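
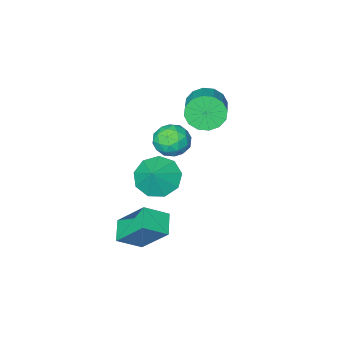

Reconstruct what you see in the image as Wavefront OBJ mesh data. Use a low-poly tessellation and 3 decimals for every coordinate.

v -2.097 -3.514 0.238
v -1.604 -3.407 -0.602
v -0.61 -1.979 0.162
v -1.103 -2.086 1.002
v -2.007 -3.103 -0.647
v -1.014 -1.675 0.117
v -2.434 -2.909 -0.455
v -1.441 -1.481 0.309
v -2.771 -2.876 -0.077
v -1.778 -1.448 0.687
v -2.927 -3.015 0.385
v -1.934 -1.587 1.15
v -2.861 -3.288 0.808
v -1.868 -1.86 1.572
v -2.59 -3.621 1.078
v -1.596 -2.193 1.842
v -2.186 -3.925 1.123
v -1.193 -2.497 1.887
v -1.759 -4.119 0.931
v -0.766 -2.691 1.695
v -1.422 -4.152 0.553
v -0.429 -2.724 1.317
v -1.266 -4.013 0.09
v -0.273 -2.585 0.855
v -1.332 -3.74 -0.332
v -0.339 -2.312 0.432
v 2.28 -0.78 -0.989
v 3.005 -0.435 -1.74
v 2.92 -0.26 -0.131
v 2.464 0.08 -1.649
v 1.837 0.193 -1.248
v 1.417 -0.149 -0.727
v 1.401 -0.787 -0.327
v 1.795 -1.421 -0.238
v 2.417 -1.756 -0.499
v 2.974 -1.633 -0.99
v 3.206 -1.112 -1.48
v 0.587 -0.738 0.811
v 1.063 -0.378 1.505
v 1.757 -1.562 0.435
v 2.233 -1.202 1.129
v 1.533 -1.766 1.299
v 0.81 -1.257 1.531
v 2.01 -0.683 0.409
v 1.287 -0.174 0.641
v 1.943 -0.344 1.256
v 1.648 -1.014 1.806
v 1.172 -0.926 0.134
v 0.877 -1.596 0.684
v 0.722 -0.485 1.191
v 2.098 -1.455 0.749
v 1.686 -1.786 0.849
v 1.966 -1.575 1.256
v 0.573 -1.002 1.206
v 0.853 -0.79 1.614
v 1.13 -1.606 1.493
v 1.967 -1.15 0.326
v 2.247 -0.938 0.734
v 0.854 -0.365 0.684
v 1.134 -0.154 1.091
v 1.69 -0.334 0.447
v 1.519 -0.254 1.452
v 2.207 -0.739 1.231
v 2.076 -0.434 0.808
v 1.651 -0.134 0.945
v 1.346 -0.648 1.775
v 2.034 -1.132 1.554
v 1.622 -1.464 1.654
v 1.197 -1.164 1.791
v 1.863 -0.628 1.629
v 0.786 -0.808 0.386
v 1.474 -1.292 0.165
v 1.623 -0.776 0.149
v 1.198 -0.476 0.286
v 0.613 -1.201 0.709
v 1.301 -1.686 0.488
v 1.169 -1.806 0.995
v 0.744 -1.506 1.132
v 0.957 -1.312 0.311
v 3.922 -1.517 -3.795
v 3.338 -0.253 -2.222
v 2.833 -1.144 -4.499
v 2.248 0.12 -2.927
v 4.532 -0.64 -4.273
v 3.947 0.624 -2.701
v 3.442 -0.267 -4.978
v 2.858 0.997 -3.405
f 2 1 5
f 2 5 3
f 3 5 6
f 3 6 4
f 5 1 7
f 5 7 6
f 6 7 8
f 6 8 4
f 7 1 9
f 7 9 8
f 8 9 10
f 8 10 4
f 9 1 11
f 9 11 10
f 10 11 12
f 10 12 4
f 11 1 13
f 11 13 12
f 12 13 14
f 12 14 4
f 13 1 15
f 13 15 14
f 14 15 16
f 14 16 4
f 15 1 17
f 15 17 16
f 16 17 18
f 16 18 4
f 17 1 19
f 17 19 18
f 18 19 20
f 18 20 4
f 19 1 21
f 19 21 20
f 20 21 22
f 20 22 4
f 21 1 23
f 21 23 22
f 22 23 24
f 22 24 4
f 23 1 25
f 23 25 24
f 24 25 26
f 24 26 4
f 25 1 2
f 25 2 26
f 26 2 3
f 26 3 4
f 28 27 30
f 28 30 29
f 30 27 31
f 30 31 29
f 31 27 32
f 31 32 29
f 32 27 33
f 32 33 29
f 33 27 34
f 33 34 29
f 34 27 35
f 34 35 29
f 35 27 36
f 35 36 29
f 36 27 37
f 36 37 29
f 37 27 28
f 37 28 29
f 38 75 54
f 75 49 78
f 54 78 43
f 75 78 54
f 38 54 50
f 54 43 55
f 50 55 39
f 54 55 50
f 38 50 59
f 50 39 60
f 59 60 45
f 50 60 59
f 38 59 71
f 59 45 74
f 71 74 48
f 59 74 71
f 38 71 75
f 71 48 79
f 75 79 49
f 71 79 75
f 39 55 66
f 55 43 69
f 66 69 47
f 55 69 66
f 43 78 56
f 78 49 77
f 56 77 42
f 78 77 56
f 49 79 76
f 79 48 72
f 76 72 40
f 79 72 76
f 48 74 73
f 74 45 61
f 73 61 44
f 74 61 73
f 45 60 65
f 60 39 62
f 65 62 46
f 60 62 65
f 41 67 53
f 67 47 68
f 53 68 42
f 67 68 53
f 41 53 51
f 53 42 52
f 51 52 40
f 53 52 51
f 41 51 58
f 51 40 57
f 58 57 44
f 51 57 58
f 41 58 63
f 58 44 64
f 63 64 46
f 58 64 63
f 41 63 67
f 63 46 70
f 67 70 47
f 63 70 67
f 42 68 56
f 68 47 69
f 56 69 43
f 68 69 56
f 40 52 76
f 52 42 77
f 76 77 49
f 52 77 76
f 44 57 73
f 57 40 72
f 73 72 48
f 57 72 73
f 46 64 65
f 64 44 61
f 65 61 45
f 64 61 65
f 47 70 66
f 70 46 62
f 66 62 39
f 70 62 66
f 81 83 80
f 84 81 80
f 80 83 82
f 82 84 80
f 81 87 83
f 85 81 84
f 85 87 81
f 83 87 82
f 86 84 82
f 82 87 86
f 86 85 84
f 87 85 86



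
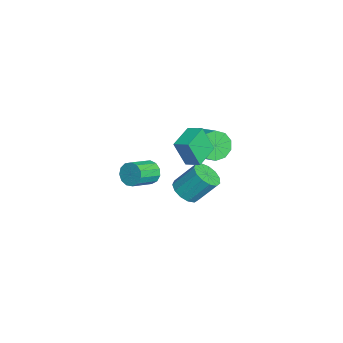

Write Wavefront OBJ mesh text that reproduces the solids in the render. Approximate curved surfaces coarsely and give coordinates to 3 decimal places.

v -3.563 1.581 0.08
v -3.06 1.561 -0.761
v -1.593 2.34 0.099
v -2.097 2.359 0.94
v -3.357 2.088 -0.732
v -1.89 2.867 0.128
v -3.732 2.422 -0.394
v -2.265 3.2 0.466
v -4.043 2.434 0.126
v -2.576 3.213 0.986
v -4.171 2.12 0.628
v -2.704 2.899 1.488
v -4.067 1.6 0.921
v -2.6 2.379 1.781
v -3.77 1.073 0.892
v -2.303 1.852 1.752
v -3.395 0.74 0.554
v -1.928 1.518 1.414
v -3.084 0.727 0.034
v -1.617 1.506 0.894
v -2.956 1.041 -0.468
v -1.489 1.82 0.392
v 0.391 1.384 2.655
v 0.339 0.775 4.187
v 0.876 2.105 2.958
v 0.824 1.495 4.49
v 1.716 0.605 2.39
v 1.664 -0.005 3.922
v 2.201 1.325 2.693
v 2.149 0.716 4.225
v -3.382 0.823 -3.776
v -2.529 0.506 -3.58
v -2.426 1.68 -2.128
v -3.278 1.997 -2.324
v -2.465 0.908 -3.91
v -2.362 2.082 -2.458
v -2.692 1.284 -4.197
v -2.589 2.457 -2.745
v -3.138 1.512 -4.351
v -3.035 2.686 -2.899
v -3.661 1.523 -4.322
v -3.558 2.696 -2.87
v -4.095 1.31 -4.119
v -3.992 2.484 -2.667
v -4.303 0.944 -3.808
v -4.2 2.118 -2.356
v -4.218 0.539 -3.487
v -4.115 1.713 -2.035
v -3.868 0.224 -3.257
v -3.765 1.398 -1.805
v -3.363 0.099 -3.192
v -3.26 1.273 -1.74
v -2.864 0.205 -3.313
v -2.761 1.378 -1.861
v -0.458 -1.196 0.144
v 0.016 -1.089 -0.44
v 0.972 -2.097 0.151
v 0.498 -2.204 0.736
v 0.129 -0.806 -0.139
v 1.085 -1.814 0.452
v 0.056 -0.646 0.251
v 1.012 -1.654 0.842
v -0.181 -0.661 0.608
v 0.775 -1.669 1.199
v -0.505 -0.846 0.818
v 0.451 -1.854 1.409
v -0.815 -1.142 0.813
v 0.141 -2.15 1.404
v -1.011 -1.455 0.597
v -0.055 -2.463 1.188
v -1.032 -1.686 0.237
v -0.076 -2.694 0.828
v -0.87 -1.761 -0.153
v 0.086 -2.769 0.438
v -0.578 -1.657 -0.448
v 0.378 -2.665 0.143
v -0.248 -1.406 -0.555
v 0.709 -2.414 0.036
f 2 1 5
f 2 5 3
f 3 5 6
f 3 6 4
f 5 1 7
f 5 7 6
f 6 7 8
f 6 8 4
f 7 1 9
f 7 9 8
f 8 9 10
f 8 10 4
f 9 1 11
f 9 11 10
f 10 11 12
f 10 12 4
f 11 1 13
f 11 13 12
f 12 13 14
f 12 14 4
f 13 1 15
f 13 15 14
f 14 15 16
f 14 16 4
f 15 1 17
f 15 17 16
f 16 17 18
f 16 18 4
f 17 1 19
f 17 19 18
f 18 19 20
f 18 20 4
f 19 1 21
f 19 21 20
f 20 21 22
f 20 22 4
f 21 1 2
f 21 2 22
f 22 2 3
f 22 3 4
f 24 26 23
f 27 24 23
f 23 26 25
f 25 27 23
f 24 30 26
f 28 24 27
f 28 30 24
f 26 30 25
f 29 27 25
f 25 30 29
f 29 28 27
f 30 28 29
f 32 31 35
f 32 35 33
f 33 35 36
f 33 36 34
f 35 31 37
f 35 37 36
f 36 37 38
f 36 38 34
f 37 31 39
f 37 39 38
f 38 39 40
f 38 40 34
f 39 31 41
f 39 41 40
f 40 41 42
f 40 42 34
f 41 31 43
f 41 43 42
f 42 43 44
f 42 44 34
f 43 31 45
f 43 45 44
f 44 45 46
f 44 46 34
f 45 31 47
f 45 47 46
f 46 47 48
f 46 48 34
f 47 31 49
f 47 49 48
f 48 49 50
f 48 50 34
f 49 31 51
f 49 51 50
f 50 51 52
f 50 52 34
f 51 31 53
f 51 53 52
f 52 53 54
f 52 54 34
f 53 31 32
f 53 32 54
f 54 32 33
f 54 33 34
f 56 55 59
f 56 59 57
f 57 59 60
f 57 60 58
f 59 55 61
f 59 61 60
f 60 61 62
f 60 62 58
f 61 55 63
f 61 63 62
f 62 63 64
f 62 64 58
f 63 55 65
f 63 65 64
f 64 65 66
f 64 66 58
f 65 55 67
f 65 67 66
f 66 67 68
f 66 68 58
f 67 55 69
f 67 69 68
f 68 69 70
f 68 70 58
f 69 55 71
f 69 71 70
f 70 71 72
f 70 72 58
f 71 55 73
f 71 73 72
f 72 73 74
f 72 74 58
f 73 55 75
f 73 75 74
f 74 75 76
f 74 76 58
f 75 55 77
f 75 77 76
f 76 77 78
f 76 78 58
f 77 55 56
f 77 56 78
f 78 56 57
f 78 57 58



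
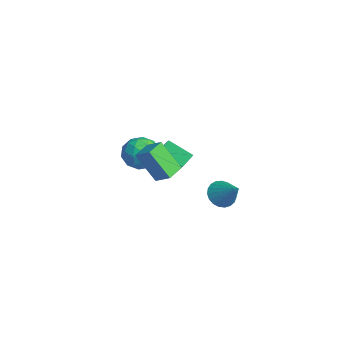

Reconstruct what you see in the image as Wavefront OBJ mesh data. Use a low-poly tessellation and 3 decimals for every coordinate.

v 1.297 -3.586 1.291
v 0.581 -4.523 3.04
v 0.516 -2.714 1.439
v -0.199 -3.651 3.188
v 2.059 -3.009 1.912
v 1.344 -3.946 3.661
v 1.279 -2.137 2.06
v 0.563 -3.074 3.809
v -3.214 -2.366 0.947
v -2.043 -2.441 1.052
v -3.317 -4.259 0.748
v -2.146 -4.334 0.853
v -2.803 -4.029 1.782
v -2.739 -2.859 1.905
v -2.621 -3.841 -0.105
v -2.557 -2.671 0.018
v -1.677 -3.352 0.402
v -1.79 -3.469 1.569
v -3.57 -3.231 0.231
v -3.683 -3.348 1.398
v -2.619 -2.238 1.017
v -2.741 -4.462 0.783
v -3.127 -4.283 1.329
v -2.439 -4.327 1.391
v -3.029 -2.484 1.518
v -2.341 -2.528 1.58
v -2.787 -3.461 2.009
v -3.019 -4.172 0.22
v -2.331 -4.216 0.282
v -2.921 -2.373 0.409
v -2.233 -2.417 0.471
v -2.573 -3.239 -0.209
v -1.716 -2.817 0.697
v -1.777 -3.93 0.58
v -2.055 -3.64 0.017
v -2.018 -2.952 0.089
v -1.782 -2.886 1.383
v -1.843 -3.998 1.266
v -2.229 -3.819 1.812
v -2.192 -3.132 1.884
v -1.567 -3.421 1.001
v -3.517 -2.702 0.534
v -3.578 -3.814 0.417
v -3.168 -3.568 -0.084
v -3.131 -2.881 -0.012
v -3.583 -2.77 1.22
v -3.644 -3.883 1.103
v -3.342 -3.748 1.711
v -3.305 -3.06 1.783
v -3.793 -3.279 0.799
v -3.268 -0.891 -1.161
v -4.154 -2.055 -0.296
v -3.591 -0.18 -0.536
v -4.477 -1.345 0.329
v -1.783 -1.195 -0.049
v -2.669 -2.36 0.816
v -2.106 -0.485 0.576
v -2.992 -1.649 1.441
v 3.378 -0.529 1.041
v 3.871 -0.201 0.376
v 4.622 -0.011 2.219
v 3.662 0.091 0.469
v 3.404 0.275 0.66
v 3.142 0.32 0.917
v 2.92 0.218 1.195
v 2.778 -0.013 1.447
v 2.739 -0.333 1.629
v 2.811 -0.687 1.709
v 2.981 -1.014 1.673
v 3.22 -1.257 1.528
v 3.486 -1.374 1.299
v 3.733 -1.345 1.025
v 3.919 -1.175 0.754
v 4.011 -0.894 0.533
v 3.994 -0.549 0.399
f 2 4 1
f 5 2 1
f 1 4 3
f 3 5 1
f 2 8 4
f 6 2 5
f 6 8 2
f 4 8 3
f 7 5 3
f 3 8 7
f 7 6 5
f 8 6 7
f 9 46 25
f 46 20 49
f 25 49 14
f 46 49 25
f 9 25 21
f 25 14 26
f 21 26 10
f 25 26 21
f 9 21 30
f 21 10 31
f 30 31 16
f 21 31 30
f 9 30 42
f 30 16 45
f 42 45 19
f 30 45 42
f 9 42 46
f 42 19 50
f 46 50 20
f 42 50 46
f 10 26 37
f 26 14 40
f 37 40 18
f 26 40 37
f 14 49 27
f 49 20 48
f 27 48 13
f 49 48 27
f 20 50 47
f 50 19 43
f 47 43 11
f 50 43 47
f 19 45 44
f 45 16 32
f 44 32 15
f 45 32 44
f 16 31 36
f 31 10 33
f 36 33 17
f 31 33 36
f 12 38 24
f 38 18 39
f 24 39 13
f 38 39 24
f 12 24 22
f 24 13 23
f 22 23 11
f 24 23 22
f 12 22 29
f 22 11 28
f 29 28 15
f 22 28 29
f 12 29 34
f 29 15 35
f 34 35 17
f 29 35 34
f 12 34 38
f 34 17 41
f 38 41 18
f 34 41 38
f 13 39 27
f 39 18 40
f 27 40 14
f 39 40 27
f 11 23 47
f 23 13 48
f 47 48 20
f 23 48 47
f 15 28 44
f 28 11 43
f 44 43 19
f 28 43 44
f 17 35 36
f 35 15 32
f 36 32 16
f 35 32 36
f 18 41 37
f 41 17 33
f 37 33 10
f 41 33 37
f 52 54 51
f 55 52 51
f 51 54 53
f 53 55 51
f 52 58 54
f 56 52 55
f 56 58 52
f 54 58 53
f 57 55 53
f 53 58 57
f 57 56 55
f 58 56 57
f 60 59 62
f 60 62 61
f 62 59 63
f 62 63 61
f 63 59 64
f 63 64 61
f 64 59 65
f 64 65 61
f 65 59 66
f 65 66 61
f 66 59 67
f 66 67 61
f 67 59 68
f 67 68 61
f 68 59 69
f 68 69 61
f 69 59 70
f 69 70 61
f 70 59 71
f 70 71 61
f 71 59 72
f 71 72 61
f 72 59 73
f 72 73 61
f 73 59 74
f 73 74 61
f 74 59 75
f 74 75 61
f 75 59 60
f 75 60 61



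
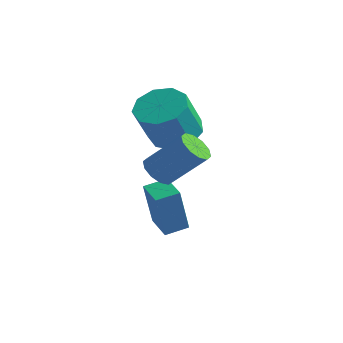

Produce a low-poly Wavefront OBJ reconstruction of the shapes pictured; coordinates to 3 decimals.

v 2.376 -2.277 1.186
v 2.835 -2.663 0.993
v 3.862 -2.05 2.201
v 3.404 -1.663 2.394
v 2.868 -2.329 0.795
v 3.895 -1.716 2.003
v 2.713 -1.975 0.747
v 3.74 -1.362 1.955
v 2.43 -1.736 0.866
v 3.457 -1.123 2.074
v 2.126 -1.704 1.108
v 3.153 -1.091 2.316
v 1.918 -1.89 1.379
v 2.945 -1.277 2.587
v 1.885 -2.224 1.577
v 2.912 -1.611 2.785
v 2.04 -2.578 1.625
v 3.067 -1.965 2.833
v 2.323 -2.817 1.506
v 3.35 -2.204 2.714
v 2.627 -2.849 1.264
v 3.654 -2.236 2.472
v 0.606 -0.619 -2.355
v 0.63 -1.081 -0.564
v 0.975 0.124 -2.169
v 0.999 -0.338 -0.378
v 1.561 -1.062 -2.482
v 1.585 -1.524 -0.691
v 1.93 -0.319 -2.296
v 1.954 -0.781 -0.505
v -0.479 1.72 0.589
v 0.452 1.484 0.394
v 0.55 0.605 1.915
v -0.381 0.84 2.111
v 0.428 2.063 0.73
v 0.526 1.184 2.251
v -0.02 2.482 1
v 0.077 1.603 2.522
v -0.683 2.544 1.078
v -0.586 1.665 2.6
v -1.25 2.22 0.928
v -1.153 1.341 2.449
v -1.456 1.662 0.618
v -1.359 0.783 2.14
v -1.205 1.131 0.296
v -1.108 0.252 1.817
v -0.614 0.875 0.11
v -0.517 -0.004 1.632
v 0.041 1.015 0.149
v 0.138 0.136 1.67
f 2 1 5
f 2 5 3
f 3 5 6
f 3 6 4
f 5 1 7
f 5 7 6
f 6 7 8
f 6 8 4
f 7 1 9
f 7 9 8
f 8 9 10
f 8 10 4
f 9 1 11
f 9 11 10
f 10 11 12
f 10 12 4
f 11 1 13
f 11 13 12
f 12 13 14
f 12 14 4
f 13 1 15
f 13 15 14
f 14 15 16
f 14 16 4
f 15 1 17
f 15 17 16
f 16 17 18
f 16 18 4
f 17 1 19
f 17 19 18
f 18 19 20
f 18 20 4
f 19 1 21
f 19 21 20
f 20 21 22
f 20 22 4
f 21 1 2
f 21 2 22
f 22 2 3
f 22 3 4
f 24 26 23
f 27 24 23
f 23 26 25
f 25 27 23
f 24 30 26
f 28 24 27
f 28 30 24
f 26 30 25
f 29 27 25
f 25 30 29
f 29 28 27
f 30 28 29
f 32 31 35
f 32 35 33
f 33 35 36
f 33 36 34
f 35 31 37
f 35 37 36
f 36 37 38
f 36 38 34
f 37 31 39
f 37 39 38
f 38 39 40
f 38 40 34
f 39 31 41
f 39 41 40
f 40 41 42
f 40 42 34
f 41 31 43
f 41 43 42
f 42 43 44
f 42 44 34
f 43 31 45
f 43 45 44
f 44 45 46
f 44 46 34
f 45 31 47
f 45 47 46
f 46 47 48
f 46 48 34
f 47 31 49
f 47 49 48
f 48 49 50
f 48 50 34
f 49 31 32
f 49 32 50
f 50 32 33
f 50 33 34



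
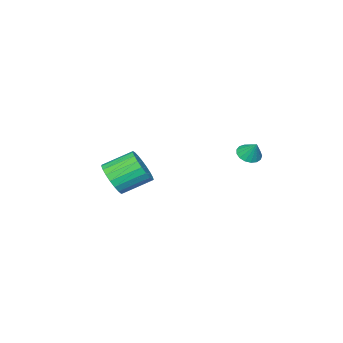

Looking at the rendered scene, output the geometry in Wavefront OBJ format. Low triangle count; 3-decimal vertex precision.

v -1.436 2.359 2.554
v -0.773 2.299 2.478
v -1.284 2.941 3.426
v -0.846 2.564 2.313
v -1.054 2.783 2.204
v -1.349 2.904 2.174
v -1.665 2.9 2.232
v -1.928 2.772 2.364
v -2.078 2.55 2.539
v -2.082 2.284 2.717
v -1.938 2.034 2.858
v -1.678 1.86 2.93
v -1.364 1.799 2.915
v -1.066 1.867 2.818
v -0.853 2.047 2.66
v 1.016 -4.52 -0.546
v 1.611 -4.572 0.342
v 0.399 -3.532 1.214
v -0.196 -3.48 0.326
v 1.776 -4.211 0.141
v 0.564 -3.171 1.013
v 1.81 -3.904 -0.179
v 0.598 -2.863 0.693
v 1.706 -3.703 -0.562
v 0.494 -2.662 0.31
v 1.483 -3.643 -0.943
v 0.271 -2.603 -0.07
v 1.18 -3.735 -1.255
v -0.032 -2.695 -0.382
v 0.848 -3.963 -1.444
v -0.364 -2.923 -0.572
v 0.545 -4.287 -1.478
v -0.667 -3.247 -0.606
v 0.324 -4.652 -1.351
v -0.888 -3.611 -0.479
v 0.222 -4.993 -1.085
v -0.99 -3.953 -0.213
v 0.258 -5.253 -0.726
v -0.954 -4.213 0.147
v 0.424 -5.386 -0.335
v -0.788 -4.346 0.537
v 0.693 -5.37 0.019
v -0.519 -4.329 0.891
v 1.018 -5.206 0.275
v -0.194 -4.166 1.147
v 1.343 -4.924 0.389
v 0.131 -3.884 1.262
f 2 1 4
f 2 4 3
f 4 1 5
f 4 5 3
f 5 1 6
f 5 6 3
f 6 1 7
f 6 7 3
f 7 1 8
f 7 8 3
f 8 1 9
f 8 9 3
f 9 1 10
f 9 10 3
f 10 1 11
f 10 11 3
f 11 1 12
f 11 12 3
f 12 1 13
f 12 13 3
f 13 1 14
f 13 14 3
f 14 1 15
f 14 15 3
f 15 1 2
f 15 2 3
f 17 16 20
f 17 20 18
f 18 20 21
f 18 21 19
f 20 16 22
f 20 22 21
f 21 22 23
f 21 23 19
f 22 16 24
f 22 24 23
f 23 24 25
f 23 25 19
f 24 16 26
f 24 26 25
f 25 26 27
f 25 27 19
f 26 16 28
f 26 28 27
f 27 28 29
f 27 29 19
f 28 16 30
f 28 30 29
f 29 30 31
f 29 31 19
f 30 16 32
f 30 32 31
f 31 32 33
f 31 33 19
f 32 16 34
f 32 34 33
f 33 34 35
f 33 35 19
f 34 16 36
f 34 36 35
f 35 36 37
f 35 37 19
f 36 16 38
f 36 38 37
f 37 38 39
f 37 39 19
f 38 16 40
f 38 40 39
f 39 40 41
f 39 41 19
f 40 16 42
f 40 42 41
f 41 42 43
f 41 43 19
f 42 16 44
f 42 44 43
f 43 44 45
f 43 45 19
f 44 16 46
f 44 46 45
f 45 46 47
f 45 47 19
f 46 16 17
f 46 17 47
f 47 17 18
f 47 18 19



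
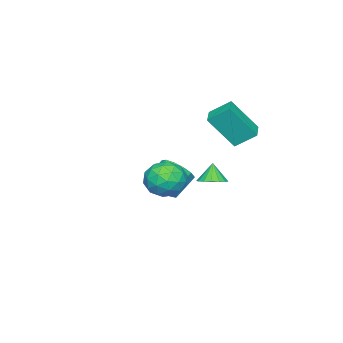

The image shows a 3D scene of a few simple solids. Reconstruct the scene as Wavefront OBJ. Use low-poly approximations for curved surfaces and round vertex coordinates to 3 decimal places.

v 3.077 2.625 -0.179
v 4.114 2.796 -0.147
v 3.186 1.704 1.247
v 4.223 1.875 1.279
v 3.554 2.667 1.454
v 3.487 3.236 0.572
v 3.813 1.264 0.528
v 3.746 1.833 -0.354
v 4.569 1.954 0.289
v 4.409 2.822 0.862
v 2.891 1.678 0.238
v 2.731 2.546 0.811
v 3.586 2.791 -0.288
v 3.714 1.709 1.388
v 3.321 2.174 1.491
v 3.93 2.275 1.51
v 3.218 3.05 0.135
v 3.827 3.151 0.153
v 3.498 3.075 1.094
v 3.473 1.349 0.947
v 4.082 1.45 0.965
v 3.37 2.225 -0.41
v 3.979 2.326 -0.391
v 3.802 1.425 0.006
v 4.463 2.397 -0.013
v 4.527 1.856 0.825
v 4.286 1.496 0.384
v 4.247 1.831 -0.134
v 4.369 2.907 0.323
v 4.433 2.365 1.162
v 4.04 2.831 1.264
v 4 3.166 0.746
v 4.636 2.412 0.58
v 2.867 2.135 -0.062
v 2.931 1.593 0.777
v 3.3 1.334 0.354
v 3.26 1.669 -0.164
v 2.773 2.644 0.275
v 2.837 2.103 1.113
v 3.053 2.669 1.234
v 3.014 3.004 0.716
v 2.664 2.088 0.52
v 1.595 3.432 -0.089
v 1.995 2.834 -0.067
v 1.265 3.248 0.869
v 2.206 3.079 0.053
v 2.277 3.404 0.141
v 2.192 3.736 0.175
v 1.97 3.999 0.15
v 1.662 4.132 0.069
v 1.339 4.104 -0.048
v 1.075 3.923 -0.174
v 0.93 3.629 -0.28
v 0.937 3.29 -0.343
v 1.095 2.984 -0.348
v 1.367 2.781 -0.293
v 1.692 2.726 -0.192
v -1.505 1.376 2.666
v -1.91 2.328 3.437
v -2.194 2.439 0.991
v -2.599 3.39 1.762
v -0.561 1.85 2.578
v -0.966 2.801 3.349
v -1.25 2.912 0.903
v -1.655 3.864 1.674
v -1.319 -1.142 -2.859
v -0.834 -1.525 -2.124
v -1.956 -1.26 -1.246
v -2.441 -0.878 -1.981
v -0.713 -0.997 -2.129
v -1.835 -0.732 -1.25
v -0.784 -0.516 -2.366
v -1.907 -0.251 -1.487
v -1.026 -0.234 -2.759
v -2.148 0.031 -1.88
v -1.36 -0.24 -3.184
v -2.483 0.025 -2.305
v -1.681 -0.533 -3.506
v -2.804 -0.268 -2.627
v -1.887 -1.019 -3.623
v -3.01 -0.754 -2.744
v -1.913 -1.545 -3.497
v -3.035 -1.28 -2.618
v -1.75 -1.942 -3.169
v -2.872 -1.677 -2.29
v -1.45 -2.086 -2.742
v -2.572 -1.821 -1.864
v -1.108 -1.93 -2.353
v -2.231 -1.666 -1.474
f 1 38 17
f 38 12 41
f 17 41 6
f 38 41 17
f 1 17 13
f 17 6 18
f 13 18 2
f 17 18 13
f 1 13 22
f 13 2 23
f 22 23 8
f 13 23 22
f 1 22 34
f 22 8 37
f 34 37 11
f 22 37 34
f 1 34 38
f 34 11 42
f 38 42 12
f 34 42 38
f 2 18 29
f 18 6 32
f 29 32 10
f 18 32 29
f 6 41 19
f 41 12 40
f 19 40 5
f 41 40 19
f 12 42 39
f 42 11 35
f 39 35 3
f 42 35 39
f 11 37 36
f 37 8 24
f 36 24 7
f 37 24 36
f 8 23 28
f 23 2 25
f 28 25 9
f 23 25 28
f 4 30 16
f 30 10 31
f 16 31 5
f 30 31 16
f 4 16 14
f 16 5 15
f 14 15 3
f 16 15 14
f 4 14 21
f 14 3 20
f 21 20 7
f 14 20 21
f 4 21 26
f 21 7 27
f 26 27 9
f 21 27 26
f 4 26 30
f 26 9 33
f 30 33 10
f 26 33 30
f 5 31 19
f 31 10 32
f 19 32 6
f 31 32 19
f 3 15 39
f 15 5 40
f 39 40 12
f 15 40 39
f 7 20 36
f 20 3 35
f 36 35 11
f 20 35 36
f 9 27 28
f 27 7 24
f 28 24 8
f 27 24 28
f 10 33 29
f 33 9 25
f 29 25 2
f 33 25 29
f 44 43 46
f 44 46 45
f 46 43 47
f 46 47 45
f 47 43 48
f 47 48 45
f 48 43 49
f 48 49 45
f 49 43 50
f 49 50 45
f 50 43 51
f 50 51 45
f 51 43 52
f 51 52 45
f 52 43 53
f 52 53 45
f 53 43 54
f 53 54 45
f 54 43 55
f 54 55 45
f 55 43 56
f 55 56 45
f 56 43 57
f 56 57 45
f 57 43 44
f 57 44 45
f 59 61 58
f 62 59 58
f 58 61 60
f 60 62 58
f 59 65 61
f 63 59 62
f 63 65 59
f 61 65 60
f 64 62 60
f 60 65 64
f 64 63 62
f 65 63 64
f 67 66 70
f 67 70 68
f 68 70 71
f 68 71 69
f 70 66 72
f 70 72 71
f 71 72 73
f 71 73 69
f 72 66 74
f 72 74 73
f 73 74 75
f 73 75 69
f 74 66 76
f 74 76 75
f 75 76 77
f 75 77 69
f 76 66 78
f 76 78 77
f 77 78 79
f 77 79 69
f 78 66 80
f 78 80 79
f 79 80 81
f 79 81 69
f 80 66 82
f 80 82 81
f 81 82 83
f 81 83 69
f 82 66 84
f 82 84 83
f 83 84 85
f 83 85 69
f 84 66 86
f 84 86 85
f 85 86 87
f 85 87 69
f 86 66 88
f 86 88 87
f 87 88 89
f 87 89 69
f 88 66 67
f 88 67 89
f 89 67 68
f 89 68 69



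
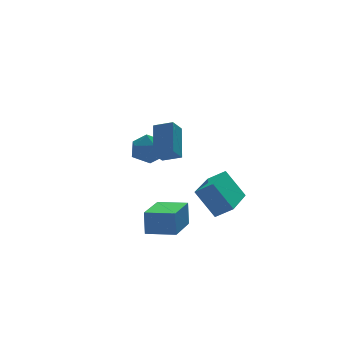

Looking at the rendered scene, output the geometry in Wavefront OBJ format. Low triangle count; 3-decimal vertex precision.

v 1.376 3.08 1.287
v 2.058 3.608 1.264
v 2.062 2.232 2.156
v 2.744 2.76 2.133
v 2.017 3.01 2.524
v 1.593 3.535 1.987
v 2.527 2.305 1.433
v 2.103 2.83 0.896
v 2.769 3.129 1.355
v 2.454 3.565 2.029
v 1.666 2.275 1.391
v 1.351 2.711 2.065
v 0.962 -0.476 2.807
v 1.407 0.656 3.951
v 1.487 -0.125 2.254
v 1.933 1.008 3.397
v 1.607 -1.008 3.083
v 2.053 0.125 4.226
v 2.133 -0.656 2.529
v 2.578 0.476 3.673
v 0.843 -3.235 -0.524
v 0.873 -3.066 0.562
v -0.188 -2.497 -0.61
v -0.157 -2.328 0.477
v 2.057 -1.572 -0.817
v 2.088 -1.403 0.27
v 1.027 -0.834 -0.902
v 1.057 -0.665 0.184
v 2.702 -2.718 -0.078
v 2.065 -2.136 1.174
v 4.001 -0.985 -0.221
v 3.363 -0.404 1.03
v 3.317 -3.136 0.43
v 2.679 -2.555 1.681
v 4.615 -1.404 0.286
v 3.978 -0.822 1.538
f 1 12 6
f 1 6 2
f 1 2 8
f 1 8 11
f 1 11 12
f 2 6 10
f 6 12 5
f 12 11 3
f 11 8 7
f 8 2 9
f 4 10 5
f 4 5 3
f 4 3 7
f 4 7 9
f 4 9 10
f 5 10 6
f 3 5 12
f 7 3 11
f 9 7 8
f 10 9 2
f 14 16 13
f 17 14 13
f 13 16 15
f 15 17 13
f 14 20 16
f 18 14 17
f 18 20 14
f 16 20 15
f 19 17 15
f 15 20 19
f 19 18 17
f 20 18 19
f 22 24 21
f 25 22 21
f 21 24 23
f 23 25 21
f 22 28 24
f 26 22 25
f 26 28 22
f 24 28 23
f 27 25 23
f 23 28 27
f 27 26 25
f 28 26 27
f 30 32 29
f 33 30 29
f 29 32 31
f 31 33 29
f 30 36 32
f 34 30 33
f 34 36 30
f 32 36 31
f 35 33 31
f 31 36 35
f 35 34 33
f 36 34 35



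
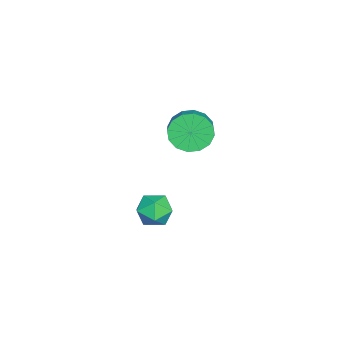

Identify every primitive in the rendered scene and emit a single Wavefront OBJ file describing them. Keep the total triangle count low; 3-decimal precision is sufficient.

v -0.482 -2.53 -3.613
v -0.097 -1.891 -2.887
v 1.057 -2.709 -4.273
v 1.442 -2.07 -3.547
v 1.096 -3.014 -3.278
v 0.144 -2.903 -2.87
v 0.816 -1.697 -4.29
v -0.136 -1.586 -3.882
v 0.705 -1.376 -3.306
v 0.879 -2.19 -2.68
v 0.081 -2.41 -4.48
v 0.255 -3.224 -3.854
v -0.683 -0.789 1.698
v -0.147 -1.364 0.929
v 1.219 -1.085 1.672
v 0.683 -0.511 2.442
v -0.152 -0.828 0.736
v 1.215 -0.549 1.479
v -0.299 -0.282 0.801
v 1.067 -0.003 1.545
v -0.549 0.128 1.107
v 0.817 0.407 1.85
v -0.835 0.293 1.571
v 0.531 0.572 2.314
v -1.08 0.167 2.069
v 0.286 0.446 2.812
v -1.219 -0.215 2.468
v 0.147 0.064 3.211
v -1.215 -0.751 2.661
v 0.152 -0.472 3.404
v -1.067 -1.297 2.595
v 0.299 -1.018 3.339
v -0.817 -1.707 2.29
v 0.549 -1.428 3.033
v -0.531 -1.872 1.826
v 0.835 -1.593 2.569
v -0.286 -1.746 1.328
v 1.08 -1.467 2.071
f 1 12 6
f 1 6 2
f 1 2 8
f 1 8 11
f 1 11 12
f 2 6 10
f 6 12 5
f 12 11 3
f 11 8 7
f 8 2 9
f 4 10 5
f 4 5 3
f 4 3 7
f 4 7 9
f 4 9 10
f 5 10 6
f 3 5 12
f 7 3 11
f 9 7 8
f 10 9 2
f 14 13 17
f 14 17 15
f 15 17 18
f 15 18 16
f 17 13 19
f 17 19 18
f 18 19 20
f 18 20 16
f 19 13 21
f 19 21 20
f 20 21 22
f 20 22 16
f 21 13 23
f 21 23 22
f 22 23 24
f 22 24 16
f 23 13 25
f 23 25 24
f 24 25 26
f 24 26 16
f 25 13 27
f 25 27 26
f 26 27 28
f 26 28 16
f 27 13 29
f 27 29 28
f 28 29 30
f 28 30 16
f 29 13 31
f 29 31 30
f 30 31 32
f 30 32 16
f 31 13 33
f 31 33 32
f 32 33 34
f 32 34 16
f 33 13 35
f 33 35 34
f 34 35 36
f 34 36 16
f 35 13 37
f 35 37 36
f 36 37 38
f 36 38 16
f 37 13 14
f 37 14 38
f 38 14 15
f 38 15 16



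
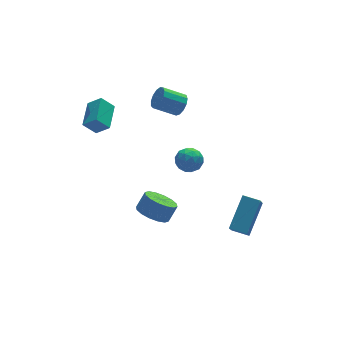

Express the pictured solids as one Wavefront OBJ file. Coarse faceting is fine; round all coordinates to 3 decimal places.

v 2.518 3.003 -1.818
v 2.935 3.496 -2.306
v 3.025 1.964 -2.434
v 3.442 2.457 -2.922
v 3.638 2.403 -2.139
v 3.325 3.045 -1.758
v 2.635 2.415 -2.982
v 2.322 3.057 -2.601
v 3.007 3.132 -3.026
v 3.627 3.125 -2.505
v 2.333 2.335 -2.235
v 2.953 2.328 -1.714
v 2.682 3.341 -2.008
v 3.278 2.119 -2.732
v 3.393 2.088 -2.272
v 3.638 2.377 -2.559
v 2.911 3.076 -1.686
v 3.156 3.366 -1.973
v 3.569 2.723 -1.874
v 2.804 2.094 -2.767
v 3.049 2.384 -3.054
v 2.322 3.083 -2.181
v 2.567 3.372 -2.468
v 2.391 2.737 -2.866
v 2.97 3.417 -2.718
v 3.267 2.806 -3.08
v 2.794 2.781 -3.115
v 2.609 3.159 -2.891
v 3.334 3.413 -2.412
v 3.632 2.802 -2.774
v 3.747 2.77 -2.313
v 3.563 3.148 -2.089
v 3.376 3.199 -2.835
v 2.328 2.658 -1.966
v 2.626 2.047 -2.328
v 2.397 2.312 -2.651
v 2.213 2.69 -2.427
v 2.693 2.654 -1.66
v 2.99 2.043 -2.022
v 3.351 2.301 -1.849
v 3.166 2.679 -1.625
v 2.584 2.261 -1.905
v 2.153 2.037 3.214
v 2.544 2.195 3.734
v 1.459 2.602 4.426
v 1.067 2.443 3.906
v 2.523 2.505 3.519
v 1.437 2.911 4.211
v 2.384 2.666 3.207
v 1.298 3.072 3.899
v 2.172 2.627 2.897
v 1.086 3.033 3.589
v 1.953 2.401 2.688
v 0.868 2.807 3.38
v 1.798 2.059 2.646
v 0.713 2.466 3.338
v 1.756 1.71 2.784
v 0.671 2.117 3.476
v 1.839 1.465 3.059
v 0.754 1.872 3.751
v 2.022 1.402 3.383
v 0.937 1.808 4.075
v 2.247 1.54 3.653
v 1.161 1.946 4.345
v 2.441 1.836 3.784
v 1.356 2.242 4.476
v -0.541 -0.377 -2.617
v 0.057 -1.02 -2.892
v 0.639 -0.827 -2.077
v 0.041 -0.183 -1.803
v 0.207 -0.617 -3.095
v 0.79 -0.423 -2.281
v 0.158 -0.149 -3.171
v 0.74 0.044 -2.356
v -0.079 0.258 -3.098
v 0.503 0.451 -2.283
v -0.44 0.494 -2.896
v 0.142 0.688 -2.081
v -0.828 0.497 -2.62
v -0.246 0.691 -1.805
v -1.139 0.267 -2.343
v -0.557 0.46 -1.528
v -1.29 -0.137 -2.139
v -0.707 0.057 -1.325
v -1.24 -0.604 -2.064
v -0.658 -0.411 -1.249
v -1.003 -1.011 -2.137
v -0.421 -0.818 -1.322
v -0.642 -1.248 -2.339
v -0.06 -1.054 -1.524
v -0.254 -1.251 -2.615
v 0.328 -1.057 -1.8
v 2.77 -2.689 -3.253
v 2.107 -3.69 -1.807
v 4.004 -1.685 -1.993
v 3.341 -2.686 -0.546
v 3.439 -3.334 -3.394
v 2.776 -4.335 -1.947
v 4.673 -2.33 -2.133
v 4.01 -3.331 -0.687
v -2.911 2.709 3.033
v -2.366 2.225 3.657
v -2.073 4.029 3.326
v -1.528 3.544 3.95
v -2.292 2.476 2.31
v -1.747 1.991 2.934
v -1.454 3.795 2.603
v -0.909 3.311 3.227
f 1 38 17
f 38 12 41
f 17 41 6
f 38 41 17
f 1 17 13
f 17 6 18
f 13 18 2
f 17 18 13
f 1 13 22
f 13 2 23
f 22 23 8
f 13 23 22
f 1 22 34
f 22 8 37
f 34 37 11
f 22 37 34
f 1 34 38
f 34 11 42
f 38 42 12
f 34 42 38
f 2 18 29
f 18 6 32
f 29 32 10
f 18 32 29
f 6 41 19
f 41 12 40
f 19 40 5
f 41 40 19
f 12 42 39
f 42 11 35
f 39 35 3
f 42 35 39
f 11 37 36
f 37 8 24
f 36 24 7
f 37 24 36
f 8 23 28
f 23 2 25
f 28 25 9
f 23 25 28
f 4 30 16
f 30 10 31
f 16 31 5
f 30 31 16
f 4 16 14
f 16 5 15
f 14 15 3
f 16 15 14
f 4 14 21
f 14 3 20
f 21 20 7
f 14 20 21
f 4 21 26
f 21 7 27
f 26 27 9
f 21 27 26
f 4 26 30
f 26 9 33
f 30 33 10
f 26 33 30
f 5 31 19
f 31 10 32
f 19 32 6
f 31 32 19
f 3 15 39
f 15 5 40
f 39 40 12
f 15 40 39
f 7 20 36
f 20 3 35
f 36 35 11
f 20 35 36
f 9 27 28
f 27 7 24
f 28 24 8
f 27 24 28
f 10 33 29
f 33 9 25
f 29 25 2
f 33 25 29
f 44 43 47
f 44 47 45
f 45 47 48
f 45 48 46
f 47 43 49
f 47 49 48
f 48 49 50
f 48 50 46
f 49 43 51
f 49 51 50
f 50 51 52
f 50 52 46
f 51 43 53
f 51 53 52
f 52 53 54
f 52 54 46
f 53 43 55
f 53 55 54
f 54 55 56
f 54 56 46
f 55 43 57
f 55 57 56
f 56 57 58
f 56 58 46
f 57 43 59
f 57 59 58
f 58 59 60
f 58 60 46
f 59 43 61
f 59 61 60
f 60 61 62
f 60 62 46
f 61 43 63
f 61 63 62
f 62 63 64
f 62 64 46
f 63 43 65
f 63 65 64
f 64 65 66
f 64 66 46
f 65 43 44
f 65 44 66
f 66 44 45
f 66 45 46
f 68 67 71
f 68 71 69
f 69 71 72
f 69 72 70
f 71 67 73
f 71 73 72
f 72 73 74
f 72 74 70
f 73 67 75
f 73 75 74
f 74 75 76
f 74 76 70
f 75 67 77
f 75 77 76
f 76 77 78
f 76 78 70
f 77 67 79
f 77 79 78
f 78 79 80
f 78 80 70
f 79 67 81
f 79 81 80
f 80 81 82
f 80 82 70
f 81 67 83
f 81 83 82
f 82 83 84
f 82 84 70
f 83 67 85
f 83 85 84
f 84 85 86
f 84 86 70
f 85 67 87
f 85 87 86
f 86 87 88
f 86 88 70
f 87 67 89
f 87 89 88
f 88 89 90
f 88 90 70
f 89 67 91
f 89 91 90
f 90 91 92
f 90 92 70
f 91 67 68
f 91 68 92
f 92 68 69
f 92 69 70
f 94 96 93
f 97 94 93
f 93 96 95
f 95 97 93
f 94 100 96
f 98 94 97
f 98 100 94
f 96 100 95
f 99 97 95
f 95 100 99
f 99 98 97
f 100 98 99
f 102 104 101
f 105 102 101
f 101 104 103
f 103 105 101
f 102 108 104
f 106 102 105
f 106 108 102
f 104 108 103
f 107 105 103
f 103 108 107
f 107 106 105
f 108 106 107



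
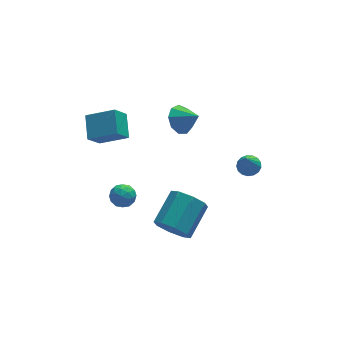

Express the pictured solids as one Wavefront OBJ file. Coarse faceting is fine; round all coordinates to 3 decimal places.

v 0.216 1.081 3.27
v 0.962 1.427 2.904
v 0.944 0.359 4.07
v 0.782 1.773 3.38
v 0.337 1.795 3.805
v -0.165 1.483 3.98
v -0.488 0.983 3.822
v -0.481 0.529 3.406
v -0.149 0.333 2.927
v 0.355 0.488 2.608
v 0.794 0.919 2.599
v -1.408 -2.489 -2.193
v -0.82 -2.474 -3.075
v 0.535 -1.196 -2.15
v -0.052 -1.211 -1.267
v -1.38 -1.887 -3.065
v -0.025 -0.609 -2.139
v -1.957 -1.653 -2.544
v -0.601 -0.375 -1.618
v -2.211 -1.908 -1.817
v -0.856 -0.631 -0.892
v -1.995 -2.504 -1.31
v -0.64 -1.226 -0.385
v -1.435 -3.091 -1.321
v -0.08 -1.813 -0.395
v -0.859 -3.325 -1.842
v 0.497 -2.047 -0.916
v -0.604 -3.069 -2.568
v 0.751 -1.792 -1.643
v -4.826 0.772 3.555
v -3.458 0.096 4.282
v -4.563 2.036 4.236
v -3.195 1.361 4.962
v -4.105 1.159 2.558
v -2.737 0.484 3.284
v -3.842 2.424 3.238
v -2.474 1.748 3.965
v -3.195 1.488 -1.878
v -2.5 1.396 -2.164
v -3.54 0.424 -2.376
v -2.845 0.332 -2.662
v -2.956 0.287 -1.915
v -2.742 0.945 -1.607
v -3.298 0.875 -2.933
v -3.084 1.533 -2.625
v -2.564 1.018 -2.816
v -2.352 0.654 -2.187
v -3.688 1.166 -2.353
v -3.476 0.802 -1.724
v -2.817 1.536 -1.977
v -3.223 0.284 -2.563
v -3.288 0.258 -2.123
v -2.88 0.204 -2.292
v -2.959 1.27 -1.65
v -2.551 1.216 -1.818
v -2.819 0.564 -1.671
v -3.489 0.604 -2.722
v -3.081 0.55 -2.89
v -3.16 1.616 -2.248
v -2.752 1.562 -2.417
v -3.221 1.256 -2.869
v -2.446 1.259 -2.529
v -2.649 0.634 -2.822
v -2.915 0.953 -2.981
v -2.79 1.339 -2.8
v -2.322 1.046 -2.159
v -2.525 0.42 -2.452
v -2.59 0.394 -2.012
v -2.464 0.78 -1.831
v -2.359 0.823 -2.542
v -3.515 1.4 -2.088
v -3.718 0.774 -2.381
v -3.576 1.04 -2.709
v -3.45 1.426 -2.528
v -3.391 1.186 -1.718
v -3.594 0.561 -2.011
v -3.25 0.481 -1.74
v -3.125 0.867 -1.559
v -3.681 0.997 -1.998
v 3.131 -1.276 0.673
v 3.758 -1.356 0.824
v 2.729 -1.844 2.047
v 3.694 -1.068 0.924
v 3.5 -0.828 0.966
v 3.222 -0.691 0.941
v 2.923 -0.688 0.855
v 2.672 -0.819 0.727
v 2.526 -1.056 0.587
v 2.518 -1.342 0.466
v 2.651 -1.614 0.393
v 2.894 -1.808 0.384
v 3.191 -1.88 0.441
v 3.475 -1.814 0.551
v 3.679 -1.625 0.689
f 2 1 4
f 2 4 3
f 4 1 5
f 4 5 3
f 5 1 6
f 5 6 3
f 6 1 7
f 6 7 3
f 7 1 8
f 7 8 3
f 8 1 9
f 8 9 3
f 9 1 10
f 9 10 3
f 10 1 11
f 10 11 3
f 11 1 2
f 11 2 3
f 13 12 16
f 13 16 14
f 14 16 17
f 14 17 15
f 16 12 18
f 16 18 17
f 17 18 19
f 17 19 15
f 18 12 20
f 18 20 19
f 19 20 21
f 19 21 15
f 20 12 22
f 20 22 21
f 21 22 23
f 21 23 15
f 22 12 24
f 22 24 23
f 23 24 25
f 23 25 15
f 24 12 26
f 24 26 25
f 25 26 27
f 25 27 15
f 26 12 28
f 26 28 27
f 27 28 29
f 27 29 15
f 28 12 13
f 28 13 29
f 29 13 14
f 29 14 15
f 31 33 30
f 34 31 30
f 30 33 32
f 32 34 30
f 31 37 33
f 35 31 34
f 35 37 31
f 33 37 32
f 36 34 32
f 32 37 36
f 36 35 34
f 37 35 36
f 38 75 54
f 75 49 78
f 54 78 43
f 75 78 54
f 38 54 50
f 54 43 55
f 50 55 39
f 54 55 50
f 38 50 59
f 50 39 60
f 59 60 45
f 50 60 59
f 38 59 71
f 59 45 74
f 71 74 48
f 59 74 71
f 38 71 75
f 71 48 79
f 75 79 49
f 71 79 75
f 39 55 66
f 55 43 69
f 66 69 47
f 55 69 66
f 43 78 56
f 78 49 77
f 56 77 42
f 78 77 56
f 49 79 76
f 79 48 72
f 76 72 40
f 79 72 76
f 48 74 73
f 74 45 61
f 73 61 44
f 74 61 73
f 45 60 65
f 60 39 62
f 65 62 46
f 60 62 65
f 41 67 53
f 67 47 68
f 53 68 42
f 67 68 53
f 41 53 51
f 53 42 52
f 51 52 40
f 53 52 51
f 41 51 58
f 51 40 57
f 58 57 44
f 51 57 58
f 41 58 63
f 58 44 64
f 63 64 46
f 58 64 63
f 41 63 67
f 63 46 70
f 67 70 47
f 63 70 67
f 42 68 56
f 68 47 69
f 56 69 43
f 68 69 56
f 40 52 76
f 52 42 77
f 76 77 49
f 52 77 76
f 44 57 73
f 57 40 72
f 73 72 48
f 57 72 73
f 46 64 65
f 64 44 61
f 65 61 45
f 64 61 65
f 47 70 66
f 70 46 62
f 66 62 39
f 70 62 66
f 81 80 83
f 81 83 82
f 83 80 84
f 83 84 82
f 84 80 85
f 84 85 82
f 85 80 86
f 85 86 82
f 86 80 87
f 86 87 82
f 87 80 88
f 87 88 82
f 88 80 89
f 88 89 82
f 89 80 90
f 89 90 82
f 90 80 91
f 90 91 82
f 91 80 92
f 91 92 82
f 92 80 93
f 92 93 82
f 93 80 94
f 93 94 82
f 94 80 81
f 94 81 82



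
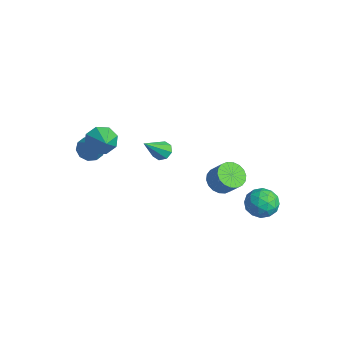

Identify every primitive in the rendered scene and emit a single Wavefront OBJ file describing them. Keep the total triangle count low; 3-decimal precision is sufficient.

v 4.18 3.799 -1.437
v 4.499 3.43 -0.614
v 2.741 3.83 -0.866
v 3.06 3.461 -0.043
v 3.298 4.353 -0.291
v 4.188 4.335 -0.644
v 3.052 2.925 -0.836
v 3.942 2.907 -1.189
v 3.802 2.89 -0.242
v 3.954 3.773 0.094
v 3.286 3.487 -1.574
v 3.438 4.37 -1.238
v 4.466 3.612 -1.075
v 2.774 3.648 -0.405
v 2.914 4.173 -0.55
v 3.102 3.956 -0.067
v 4.283 4.144 -1.093
v 4.47 3.927 -0.609
v 3.765 4.469 -0.42
v 2.77 3.333 -0.871
v 2.957 3.116 -0.387
v 4.138 3.304 -1.413
v 4.326 3.087 -0.93
v 3.475 2.791 -1.06
v 4.243 3.078 -0.373
v 3.397 3.095 -0.038
v 3.393 2.781 -0.504
v 3.916 2.77 -0.711
v 4.333 3.596 -0.175
v 3.487 3.614 0.16
v 3.627 4.139 0.014
v 4.15 4.128 -0.193
v 3.923 3.279 0.043
v 3.753 3.646 -1.64
v 2.907 3.664 -1.305
v 3.09 3.132 -1.287
v 3.613 3.121 -1.494
v 3.843 4.165 -1.442
v 2.997 4.182 -1.107
v 3.324 4.49 -0.769
v 3.847 4.479 -0.976
v 3.317 3.981 -1.523
v -3.433 -2.703 0.637
v -2.875 -2.608 0.101
v -2.007 -2.697 2.123
v -3.022 -2.171 0.24
v -3.327 -1.938 0.532
v -3.672 -1.996 0.863
v -3.926 -2.325 1.108
v -3.992 -2.798 1.173
v -3.844 -3.235 1.033
v -3.539 -3.469 0.742
v -3.194 -3.41 0.41
v -2.94 -3.082 0.165
v 3.201 1.472 1.53
v 3.549 2.055 1.087
v 4.266 2.311 1.988
v 3.919 1.728 2.43
v 3.279 2.229 1.252
v 3.997 2.485 2.153
v 2.995 2.253 1.472
v 3.713 2.509 2.373
v 2.751 2.123 1.703
v 3.469 2.379 2.604
v 2.596 1.863 1.9
v 3.314 2.119 2.801
v 2.562 1.527 2.024
v 3.279 1.783 2.925
v 2.653 1.179 2.049
v 3.371 1.435 2.95
v 2.854 0.889 1.972
v 3.571 1.145 2.873
v 3.123 0.715 1.807
v 3.841 0.971 2.708
v 3.407 0.691 1.587
v 4.125 0.947 2.488
v 3.651 0.821 1.356
v 4.369 1.077 2.257
v 3.806 1.081 1.159
v 4.524 1.337 2.06
v 3.841 1.417 1.035
v 4.558 1.673 1.936
v 3.749 1.765 1.01
v 4.467 2.021 1.911
v -1.889 -2.74 2.44
v -1.43 -2.676 1.68
v -0.591 -3.02 3.2
v -1.488 -2.078 2
v -1.781 -1.867 2.578
v -2.137 -2.168 3.075
v -2.348 -2.803 3.2
v -2.29 -3.402 2.879
v -1.996 -3.612 2.301
v -1.64 -3.312 1.805
v -0.266 -0.09 1.86
v 0.226 0.231 1.982
v 0.206 -1.33 3.22
v -0.137 0.365 2.23
v -0.575 0.232 2.261
v -0.832 -0.089 2.057
v -0.758 -0.411 1.738
v -0.395 -0.544 1.49
v 0.044 -0.412 1.459
v 0.301 -0.09 1.663
f 1 38 17
f 38 12 41
f 17 41 6
f 38 41 17
f 1 17 13
f 17 6 18
f 13 18 2
f 17 18 13
f 1 13 22
f 13 2 23
f 22 23 8
f 13 23 22
f 1 22 34
f 22 8 37
f 34 37 11
f 22 37 34
f 1 34 38
f 34 11 42
f 38 42 12
f 34 42 38
f 2 18 29
f 18 6 32
f 29 32 10
f 18 32 29
f 6 41 19
f 41 12 40
f 19 40 5
f 41 40 19
f 12 42 39
f 42 11 35
f 39 35 3
f 42 35 39
f 11 37 36
f 37 8 24
f 36 24 7
f 37 24 36
f 8 23 28
f 23 2 25
f 28 25 9
f 23 25 28
f 4 30 16
f 30 10 31
f 16 31 5
f 30 31 16
f 4 16 14
f 16 5 15
f 14 15 3
f 16 15 14
f 4 14 21
f 14 3 20
f 21 20 7
f 14 20 21
f 4 21 26
f 21 7 27
f 26 27 9
f 21 27 26
f 4 26 30
f 26 9 33
f 30 33 10
f 26 33 30
f 5 31 19
f 31 10 32
f 19 32 6
f 31 32 19
f 3 15 39
f 15 5 40
f 39 40 12
f 15 40 39
f 7 20 36
f 20 3 35
f 36 35 11
f 20 35 36
f 9 27 28
f 27 7 24
f 28 24 8
f 27 24 28
f 10 33 29
f 33 9 25
f 29 25 2
f 33 25 29
f 44 43 46
f 44 46 45
f 46 43 47
f 46 47 45
f 47 43 48
f 47 48 45
f 48 43 49
f 48 49 45
f 49 43 50
f 49 50 45
f 50 43 51
f 50 51 45
f 51 43 52
f 51 52 45
f 52 43 53
f 52 53 45
f 53 43 54
f 53 54 45
f 54 43 44
f 54 44 45
f 56 55 59
f 56 59 57
f 57 59 60
f 57 60 58
f 59 55 61
f 59 61 60
f 60 61 62
f 60 62 58
f 61 55 63
f 61 63 62
f 62 63 64
f 62 64 58
f 63 55 65
f 63 65 64
f 64 65 66
f 64 66 58
f 65 55 67
f 65 67 66
f 66 67 68
f 66 68 58
f 67 55 69
f 67 69 68
f 68 69 70
f 68 70 58
f 69 55 71
f 69 71 70
f 70 71 72
f 70 72 58
f 71 55 73
f 71 73 72
f 72 73 74
f 72 74 58
f 73 55 75
f 73 75 74
f 74 75 76
f 74 76 58
f 75 55 77
f 75 77 76
f 76 77 78
f 76 78 58
f 77 55 79
f 77 79 78
f 78 79 80
f 78 80 58
f 79 55 81
f 79 81 80
f 80 81 82
f 80 82 58
f 81 55 83
f 81 83 82
f 82 83 84
f 82 84 58
f 83 55 56
f 83 56 84
f 84 56 57
f 84 57 58
f 86 85 88
f 86 88 87
f 88 85 89
f 88 89 87
f 89 85 90
f 89 90 87
f 90 85 91
f 90 91 87
f 91 85 92
f 91 92 87
f 92 85 93
f 92 93 87
f 93 85 94
f 93 94 87
f 94 85 86
f 94 86 87
f 96 95 98
f 96 98 97
f 98 95 99
f 98 99 97
f 99 95 100
f 99 100 97
f 100 95 101
f 100 101 97
f 101 95 102
f 101 102 97
f 102 95 103
f 102 103 97
f 103 95 104
f 103 104 97
f 104 95 96
f 104 96 97



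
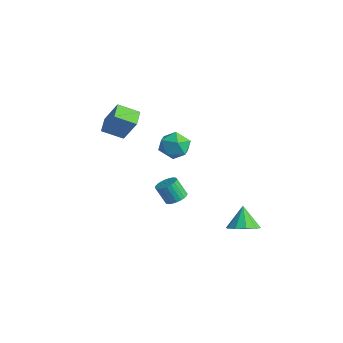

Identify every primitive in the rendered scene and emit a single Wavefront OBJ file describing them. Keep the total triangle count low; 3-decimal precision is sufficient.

v 2.561 -0.796 -1.097
v 3.187 -1.141 -0.949
v 2.686 -1.548 0.225
v 2.059 -1.204 0.077
v 3.238 -0.884 -0.838
v 2.736 -1.291 0.336
v 3.185 -0.613 -0.767
v 2.684 -1.02 0.407
v 3.038 -0.37 -0.745
v 2.536 -0.777 0.429
v 2.818 -0.192 -0.778
v 2.316 -0.6 0.396
v 2.558 -0.106 -0.859
v 2.057 -0.514 0.315
v 2.299 -0.126 -0.976
v 1.798 -0.533 0.198
v 2.08 -0.247 -1.111
v 1.579 -0.654 0.063
v 1.934 -0.452 -1.245
v 1.433 -0.859 -0.071
v 1.884 -0.709 -1.356
v 1.382 -1.116 -0.182
v 1.936 -0.98 -1.427
v 1.435 -1.387 -0.253
v 2.084 -1.223 -1.449
v 1.582 -1.63 -0.275
v 2.304 -1.4 -1.416
v 1.802 -1.808 -0.242
v 2.563 -1.486 -1.335
v 2.062 -1.894 -0.161
v 2.822 -1.467 -1.218
v 2.321 -1.874 -0.044
v 3.041 -1.346 -1.083
v 2.54 -1.753 0.091
v -3.38 3.33 -0.274
v -2.612 3.263 -1.122
v -3.008 1.577 0.202
v -2.24 1.51 -0.646
v -2.032 2.175 0.264
v -2.262 3.259 -0.031
v -3.358 1.581 -0.889
v -3.588 2.665 -1.184
v -2.598 2.182 -1.502
v -1.779 2.549 -0.79
v -3.841 2.291 -0.13
v -3.022 2.658 0.582
v 3.867 3.13 -4.43
v 4.807 3.404 -4.023
v 3.133 3.57 -3.03
v 4.554 3.93 -4.32
v 4.039 4.151 -4.66
v 3.458 3.982 -4.911
v 3.033 3.488 -4.979
v 2.927 2.857 -4.837
v 3.18 2.331 -4.539
v 3.695 2.11 -4.2
v 4.275 2.279 -3.948
v 4.7 2.773 -3.881
v -2.053 -3.194 3.084
v -1.088 -2.832 4.727
v -2.934 -2.443 3.436
v -1.969 -2.081 5.079
v -1.351 -2.059 2.421
v -0.386 -1.697 4.064
v -2.232 -1.308 2.773
v -1.267 -0.946 4.416
f 2 1 5
f 2 5 3
f 3 5 6
f 3 6 4
f 5 1 7
f 5 7 6
f 6 7 8
f 6 8 4
f 7 1 9
f 7 9 8
f 8 9 10
f 8 10 4
f 9 1 11
f 9 11 10
f 10 11 12
f 10 12 4
f 11 1 13
f 11 13 12
f 12 13 14
f 12 14 4
f 13 1 15
f 13 15 14
f 14 15 16
f 14 16 4
f 15 1 17
f 15 17 16
f 16 17 18
f 16 18 4
f 17 1 19
f 17 19 18
f 18 19 20
f 18 20 4
f 19 1 21
f 19 21 20
f 20 21 22
f 20 22 4
f 21 1 23
f 21 23 22
f 22 23 24
f 22 24 4
f 23 1 25
f 23 25 24
f 24 25 26
f 24 26 4
f 25 1 27
f 25 27 26
f 26 27 28
f 26 28 4
f 27 1 29
f 27 29 28
f 28 29 30
f 28 30 4
f 29 1 31
f 29 31 30
f 30 31 32
f 30 32 4
f 31 1 33
f 31 33 32
f 32 33 34
f 32 34 4
f 33 1 2
f 33 2 34
f 34 2 3
f 34 3 4
f 35 46 40
f 35 40 36
f 35 36 42
f 35 42 45
f 35 45 46
f 36 40 44
f 40 46 39
f 46 45 37
f 45 42 41
f 42 36 43
f 38 44 39
f 38 39 37
f 38 37 41
f 38 41 43
f 38 43 44
f 39 44 40
f 37 39 46
f 41 37 45
f 43 41 42
f 44 43 36
f 48 47 50
f 48 50 49
f 50 47 51
f 50 51 49
f 51 47 52
f 51 52 49
f 52 47 53
f 52 53 49
f 53 47 54
f 53 54 49
f 54 47 55
f 54 55 49
f 55 47 56
f 55 56 49
f 56 47 57
f 56 57 49
f 57 47 58
f 57 58 49
f 58 47 48
f 58 48 49
f 60 62 59
f 63 60 59
f 59 62 61
f 61 63 59
f 60 66 62
f 64 60 63
f 64 66 60
f 62 66 61
f 65 63 61
f 61 66 65
f 65 64 63
f 66 64 65



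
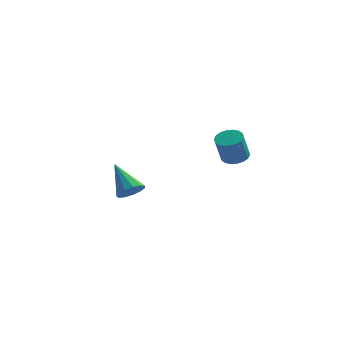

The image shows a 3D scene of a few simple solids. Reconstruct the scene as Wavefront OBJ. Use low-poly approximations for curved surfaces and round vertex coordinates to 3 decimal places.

v -1.895 2.584 -2.283
v -1.288 2.811 -1.926
v -2.985 3.536 -1.037
v -1.368 3.099 -2.216
v -1.616 3.224 -2.528
v -1.952 3.145 -2.762
v -2.27 2.889 -2.844
v -2.469 2.535 -2.748
v -2.486 2.197 -2.504
v -2.315 1.982 -2.191
v -2.011 1.958 -1.906
v -1.67 2.133 -1.742
v -1.401 2.451 -1.749
v 3.916 -1.089 2.479
v 4.386 -1.53 2.397
v 4.194 -1.973 3.679
v 3.724 -1.531 3.761
v 4.531 -1.301 2.498
v 4.338 -1.743 3.78
v 4.553 -1.029 2.595
v 4.36 -1.471 3.877
v 4.449 -0.769 2.669
v 4.257 -1.212 3.951
v 4.24 -0.573 2.706
v 4.048 -1.015 3.988
v 3.967 -0.479 2.697
v 3.774 -0.921 3.979
v 3.683 -0.505 2.645
v 3.491 -0.948 3.927
v 3.446 -0.647 2.561
v 3.254 -1.09 3.843
v 3.302 -0.877 2.46
v 3.109 -1.319 3.742
v 3.28 -1.149 2.363
v 3.087 -1.591 3.645
v 3.383 -1.408 2.289
v 3.191 -1.851 3.571
v 3.592 -1.605 2.252
v 3.4 -2.047 3.534
v 3.866 -1.699 2.261
v 3.673 -2.141 3.543
v 4.149 -1.672 2.313
v 3.957 -2.115 3.595
f 2 1 4
f 2 4 3
f 4 1 5
f 4 5 3
f 5 1 6
f 5 6 3
f 6 1 7
f 6 7 3
f 7 1 8
f 7 8 3
f 8 1 9
f 8 9 3
f 9 1 10
f 9 10 3
f 10 1 11
f 10 11 3
f 11 1 12
f 11 12 3
f 12 1 13
f 12 13 3
f 13 1 2
f 13 2 3
f 15 14 18
f 15 18 16
f 16 18 19
f 16 19 17
f 18 14 20
f 18 20 19
f 19 20 21
f 19 21 17
f 20 14 22
f 20 22 21
f 21 22 23
f 21 23 17
f 22 14 24
f 22 24 23
f 23 24 25
f 23 25 17
f 24 14 26
f 24 26 25
f 25 26 27
f 25 27 17
f 26 14 28
f 26 28 27
f 27 28 29
f 27 29 17
f 28 14 30
f 28 30 29
f 29 30 31
f 29 31 17
f 30 14 32
f 30 32 31
f 31 32 33
f 31 33 17
f 32 14 34
f 32 34 33
f 33 34 35
f 33 35 17
f 34 14 36
f 34 36 35
f 35 36 37
f 35 37 17
f 36 14 38
f 36 38 37
f 37 38 39
f 37 39 17
f 38 14 40
f 38 40 39
f 39 40 41
f 39 41 17
f 40 14 42
f 40 42 41
f 41 42 43
f 41 43 17
f 42 14 15
f 42 15 43
f 43 15 16
f 43 16 17



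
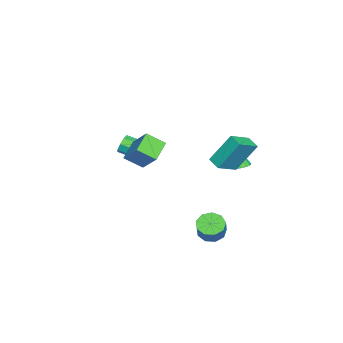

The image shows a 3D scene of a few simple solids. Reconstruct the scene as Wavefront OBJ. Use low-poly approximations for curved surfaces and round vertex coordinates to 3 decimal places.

v -3.345 2.079 -0.224
v -2.946 2.547 -0.014
v -3.655 1.701 1.204
v -3.222 2.689 -0.036
v -3.526 2.692 -0.101
v -3.789 2.554 -0.195
v -3.95 2.307 -0.295
v -3.972 2.009 -0.379
v -3.851 1.726 -0.428
v -3.614 1.525 -0.43
v -3.316 1.45 -0.385
v -3.024 1.52 -0.303
v -2.805 1.718 -0.203
v -2.711 1.999 -0.108
v -2.761 2.298 -0.04
v 3.375 2.251 -0.916
v 3.782 1.654 -1.115
v 4.372 1.751 -0.204
v 3.965 2.349 -0.004
v 3.997 2.081 -1.3
v 4.586 2.179 -0.388
v 3.92 2.589 -1.305
v 4.51 2.686 -0.393
v 3.589 2.938 -1.128
v 4.179 3.036 -0.216
v 3.157 2.966 -0.851
v 3.747 3.064 0.06
v 2.828 2.659 -0.605
v 3.418 2.757 0.306
v 2.754 2.162 -0.504
v 3.344 2.26 0.407
v 2.971 1.706 -0.596
v 3.561 1.804 0.315
v 3.377 1.505 -0.837
v 3.967 1.603 0.074
v -0.344 -2.854 2.575
v 0.418 -1.922 3.775
v -0.516 -1.874 1.923
v 0.246 -0.941 3.123
v 0.794 -3.039 1.997
v 1.556 -2.106 3.197
v 0.622 -2.058 1.345
v 1.384 -1.126 2.545
v -3.194 -3.33 0.221
v -2.914 -3.508 -0.291
v -2.966 -4.507 0.027
v -3.246 -4.33 0.539
v -2.613 -3.414 0.054
v -2.666 -4.413 0.372
v -2.653 -3.271 0.496
v -2.705 -4.27 0.814
v -3.009 -3.163 0.778
v -3.062 -4.162 1.096
v -3.474 -3.153 0.733
v -3.526 -4.152 1.051
v -3.774 -3.247 0.388
v -3.827 -4.246 0.706
v -3.735 -3.39 -0.054
v -3.787 -4.389 0.264
v -3.378 -3.498 -0.336
v -3.431 -4.497 -0.018
v -0.336 2.137 1.921
v -0.717 3.143 3.571
v 0.176 2.718 1.684
v -0.204 3.725 3.335
v 0.744 1.455 2.585
v 0.364 2.462 4.236
v 1.257 2.037 2.349
v 0.876 3.043 3.999
f 2 1 4
f 2 4 3
f 4 1 5
f 4 5 3
f 5 1 6
f 5 6 3
f 6 1 7
f 6 7 3
f 7 1 8
f 7 8 3
f 8 1 9
f 8 9 3
f 9 1 10
f 9 10 3
f 10 1 11
f 10 11 3
f 11 1 12
f 11 12 3
f 12 1 13
f 12 13 3
f 13 1 14
f 13 14 3
f 14 1 15
f 14 15 3
f 15 1 2
f 15 2 3
f 17 16 20
f 17 20 18
f 18 20 21
f 18 21 19
f 20 16 22
f 20 22 21
f 21 22 23
f 21 23 19
f 22 16 24
f 22 24 23
f 23 24 25
f 23 25 19
f 24 16 26
f 24 26 25
f 25 26 27
f 25 27 19
f 26 16 28
f 26 28 27
f 27 28 29
f 27 29 19
f 28 16 30
f 28 30 29
f 29 30 31
f 29 31 19
f 30 16 32
f 30 32 31
f 31 32 33
f 31 33 19
f 32 16 34
f 32 34 33
f 33 34 35
f 33 35 19
f 34 16 17
f 34 17 35
f 35 17 18
f 35 18 19
f 37 39 36
f 40 37 36
f 36 39 38
f 38 40 36
f 37 43 39
f 41 37 40
f 41 43 37
f 39 43 38
f 42 40 38
f 38 43 42
f 42 41 40
f 43 41 42
f 45 44 48
f 45 48 46
f 46 48 49
f 46 49 47
f 48 44 50
f 48 50 49
f 49 50 51
f 49 51 47
f 50 44 52
f 50 52 51
f 51 52 53
f 51 53 47
f 52 44 54
f 52 54 53
f 53 54 55
f 53 55 47
f 54 44 56
f 54 56 55
f 55 56 57
f 55 57 47
f 56 44 58
f 56 58 57
f 57 58 59
f 57 59 47
f 58 44 60
f 58 60 59
f 59 60 61
f 59 61 47
f 60 44 45
f 60 45 61
f 61 45 46
f 61 46 47
f 63 65 62
f 66 63 62
f 62 65 64
f 64 66 62
f 63 69 65
f 67 63 66
f 67 69 63
f 65 69 64
f 68 66 64
f 64 69 68
f 68 67 66
f 69 67 68



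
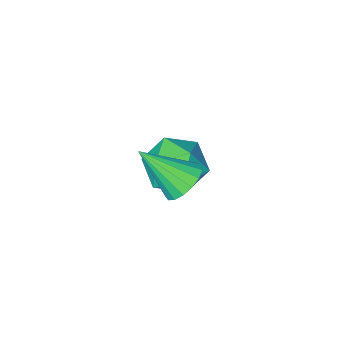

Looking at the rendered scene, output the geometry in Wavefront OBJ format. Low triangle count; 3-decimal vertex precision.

v 1.285 4.243 -0.992
v 1.601 3.806 -1.569
v 2.275 3.317 0.252
v 1.838 4.1 -1.538
v 1.947 4.426 -1.382
v 1.905 4.711 -1.137
v 1.721 4.888 -0.858
v 1.437 4.918 -0.61
v 1.118 4.793 -0.45
v 0.838 4.542 -0.414
v 0.66 4.222 -0.51
v 0.625 3.908 -0.717
v 0.742 3.67 -0.986
v 0.983 3.563 -1.257
v 1.293 3.612 -1.468
v -0.771 1.492 -2.983
v -0.179 2.001 -3.865
v -0.941 -0.101 -4.015
v -0.349 0.408 -4.897
v 0.207 0.135 -3.895
v 0.312 1.12 -3.258
v -1.432 0.78 -4.622
v -1.327 1.765 -3.985
v -0.588 1.561 -4.878
v 0.425 1.162 -4.429
v -1.545 0.738 -3.451
v -0.532 0.339 -3.002
f 2 1 4
f 2 4 3
f 4 1 5
f 4 5 3
f 5 1 6
f 5 6 3
f 6 1 7
f 6 7 3
f 7 1 8
f 7 8 3
f 8 1 9
f 8 9 3
f 9 1 10
f 9 10 3
f 10 1 11
f 10 11 3
f 11 1 12
f 11 12 3
f 12 1 13
f 12 13 3
f 13 1 14
f 13 14 3
f 14 1 15
f 14 15 3
f 15 1 2
f 15 2 3
f 16 27 21
f 16 21 17
f 16 17 23
f 16 23 26
f 16 26 27
f 17 21 25
f 21 27 20
f 27 26 18
f 26 23 22
f 23 17 24
f 19 25 20
f 19 20 18
f 19 18 22
f 19 22 24
f 19 24 25
f 20 25 21
f 18 20 27
f 22 18 26
f 24 22 23
f 25 24 17



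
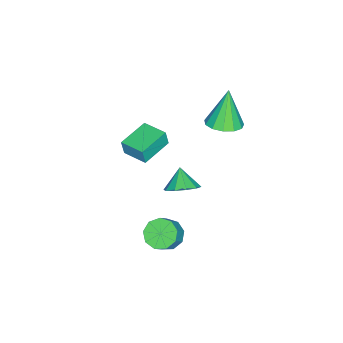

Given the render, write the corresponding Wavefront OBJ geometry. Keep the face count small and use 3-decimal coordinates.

v 0.365 1.245 0.927
v 0.432 1.131 1.756
v 0.714 2.489 1.069
v 0.781 2.376 1.898
v 1.939 0.824 0.742
v 2.006 0.711 1.571
v 2.288 2.069 0.884
v 2.355 1.955 1.713
v 2.003 3.791 -0.614
v 2.66 3.27 -0.382
v 1.377 3.369 0.214
v 2.71 3.731 -0.11
v 2.489 4.215 -0.03
v 2.083 4.537 -0.174
v 1.646 4.574 -0.485
v 1.346 4.311 -0.846
v 1.296 3.85 -1.118
v 1.517 3.366 -1.197
v 1.923 3.044 -1.054
v 2.36 3.008 -0.742
v -2.55 3.847 0.067
v -1.677 3.628 0.37
v -3.25 3.753 2.013
v -1.712 4.162 0.383
v -2.013 4.596 0.296
v -2.485 4.792 0.136
v -2.978 4.688 -0.046
v -3.334 4.316 -0.192
v -3.442 3.796 -0.256
v -3.267 3.292 -0.217
v -2.864 2.964 -0.088
v -2.362 2.916 0.09
v -1.919 3.164 0.261
v 3.027 3.498 -3.418
v 3.654 3.508 -3.961
v 4.361 3.491 -3.145
v 3.733 3.482 -2.602
v 3.508 4.039 -3.824
v 4.215 4.022 -3.007
v 3.137 4.317 -3.497
v 3.843 4.301 -2.68
v 2.714 4.212 -3.133
v 3.42 4.196 -2.317
v 2.437 3.773 -2.903
v 3.144 3.757 -2.086
v 2.436 3.206 -2.914
v 3.143 3.189 -2.097
v 2.712 2.775 -3.16
v 3.418 2.758 -2.344
v 3.135 2.683 -3.528
v 3.841 2.666 -2.711
v 3.507 2.972 -3.844
v 4.213 2.956 -3.028
f 2 4 1
f 5 2 1
f 1 4 3
f 3 5 1
f 2 8 4
f 6 2 5
f 6 8 2
f 4 8 3
f 7 5 3
f 3 8 7
f 7 6 5
f 8 6 7
f 10 9 12
f 10 12 11
f 12 9 13
f 12 13 11
f 13 9 14
f 13 14 11
f 14 9 15
f 14 15 11
f 15 9 16
f 15 16 11
f 16 9 17
f 16 17 11
f 17 9 18
f 17 18 11
f 18 9 19
f 18 19 11
f 19 9 20
f 19 20 11
f 20 9 10
f 20 10 11
f 22 21 24
f 22 24 23
f 24 21 25
f 24 25 23
f 25 21 26
f 25 26 23
f 26 21 27
f 26 27 23
f 27 21 28
f 27 28 23
f 28 21 29
f 28 29 23
f 29 21 30
f 29 30 23
f 30 21 31
f 30 31 23
f 31 21 32
f 31 32 23
f 32 21 33
f 32 33 23
f 33 21 22
f 33 22 23
f 35 34 38
f 35 38 36
f 36 38 39
f 36 39 37
f 38 34 40
f 38 40 39
f 39 40 41
f 39 41 37
f 40 34 42
f 40 42 41
f 41 42 43
f 41 43 37
f 42 34 44
f 42 44 43
f 43 44 45
f 43 45 37
f 44 34 46
f 44 46 45
f 45 46 47
f 45 47 37
f 46 34 48
f 46 48 47
f 47 48 49
f 47 49 37
f 48 34 50
f 48 50 49
f 49 50 51
f 49 51 37
f 50 34 52
f 50 52 51
f 51 52 53
f 51 53 37
f 52 34 35
f 52 35 53
f 53 35 36
f 53 36 37



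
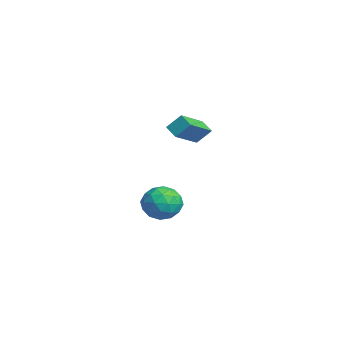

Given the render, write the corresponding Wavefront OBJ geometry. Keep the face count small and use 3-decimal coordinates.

v 2.448 0.855 1.876
v 2.629 1.52 2.628
v 3.074 1.155 1.459
v 3.255 1.821 2.211
v 3.605 -0.401 2.709
v 3.786 0.265 3.461
v 4.231 -0.1 2.292
v 4.412 0.565 3.044
v -0.848 0.354 -3.32
v -0.261 0.71 -4.185
v 0.581 -0.53 -2.715
v 1.168 -0.174 -3.58
v 0.85 0.537 -2.797
v -0.033 1.084 -3.172
v 0.353 -0.904 -3.728
v -0.53 -0.357 -4.103
v 0.481 -0.068 -4.437
v 0.789 0.823 -3.862
v -0.469 -0.643 -3.038
v -0.161 0.248 -2.463
v -0.68 0.61 -3.806
v 1 -0.43 -3.094
v 0.813 -0.012 -2.634
v 1.158 0.198 -3.143
v -0.546 0.83 -3.21
v -0.201 1.039 -3.719
v 0.453 0.937 -2.903
v 0.521 -0.859 -3.181
v 0.866 -0.65 -3.69
v -0.838 -0.018 -3.757
v -0.493 0.192 -4.266
v -0.133 -0.757 -3.997
v 0.101 0.362 -4.462
v 0.941 -0.158 -4.106
v 0.462 -0.587 -4.194
v -0.057 -0.266 -4.414
v 0.282 0.885 -4.124
v 1.122 0.366 -3.768
v 0.935 0.784 -3.309
v 0.416 1.105 -3.529
v 0.718 0.428 -4.272
v -0.802 -0.186 -3.132
v 0.038 -0.705 -2.776
v -0.096 -0.925 -3.371
v -0.615 -0.604 -3.591
v -0.621 0.338 -2.794
v 0.219 -0.182 -2.438
v 0.377 0.446 -2.486
v -0.142 0.767 -2.706
v -0.398 -0.248 -2.628
f 2 4 1
f 5 2 1
f 1 4 3
f 3 5 1
f 2 8 4
f 6 2 5
f 6 8 2
f 4 8 3
f 7 5 3
f 3 8 7
f 7 6 5
f 8 6 7
f 9 46 25
f 46 20 49
f 25 49 14
f 46 49 25
f 9 25 21
f 25 14 26
f 21 26 10
f 25 26 21
f 9 21 30
f 21 10 31
f 30 31 16
f 21 31 30
f 9 30 42
f 30 16 45
f 42 45 19
f 30 45 42
f 9 42 46
f 42 19 50
f 46 50 20
f 42 50 46
f 10 26 37
f 26 14 40
f 37 40 18
f 26 40 37
f 14 49 27
f 49 20 48
f 27 48 13
f 49 48 27
f 20 50 47
f 50 19 43
f 47 43 11
f 50 43 47
f 19 45 44
f 45 16 32
f 44 32 15
f 45 32 44
f 16 31 36
f 31 10 33
f 36 33 17
f 31 33 36
f 12 38 24
f 38 18 39
f 24 39 13
f 38 39 24
f 12 24 22
f 24 13 23
f 22 23 11
f 24 23 22
f 12 22 29
f 22 11 28
f 29 28 15
f 22 28 29
f 12 29 34
f 29 15 35
f 34 35 17
f 29 35 34
f 12 34 38
f 34 17 41
f 38 41 18
f 34 41 38
f 13 39 27
f 39 18 40
f 27 40 14
f 39 40 27
f 11 23 47
f 23 13 48
f 47 48 20
f 23 48 47
f 15 28 44
f 28 11 43
f 44 43 19
f 28 43 44
f 17 35 36
f 35 15 32
f 36 32 16
f 35 32 36
f 18 41 37
f 41 17 33
f 37 33 10
f 41 33 37



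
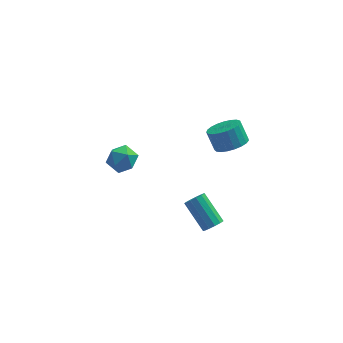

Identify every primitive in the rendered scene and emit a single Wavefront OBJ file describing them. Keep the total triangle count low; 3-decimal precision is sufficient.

v 2.437 -3.554 -4.263
v 2.759 -3.736 -3.829
v 1.884 -2.649 -2.723
v 1.563 -2.466 -3.157
v 2.912 -3.484 -3.955
v 2.038 -2.397 -2.85
v 2.915 -3.254 -4.18
v 2.04 -2.167 -3.074
v 2.766 -3.119 -4.43
v 1.891 -2.032 -3.325
v 2.512 -3.122 -4.627
v 1.638 -2.035 -3.522
v 2.235 -3.262 -4.709
v 1.361 -2.175 -3.604
v 2.022 -3.495 -4.649
v 1.148 -2.408 -3.543
v 1.941 -3.746 -4.466
v 1.066 -2.659 -3.361
v 2.017 -3.936 -4.219
v 1.143 -2.849 -3.113
v 2.227 -4.005 -3.985
v 1.352 -2.918 -2.88
v 2.503 -3.93 -3.84
v 1.629 -2.843 -2.735
v 3.236 -3.201 1.868
v 3.897 -3.528 2.291
v 3.525 -3.085 3.215
v 2.864 -2.759 2.792
v 4.023 -3.213 2.191
v 3.65 -2.771 3.115
v 4.012 -2.896 2.035
v 3.639 -2.454 2.959
v 3.867 -2.632 1.85
v 3.494 -2.189 2.774
v 3.613 -2.466 1.668
v 3.241 -2.024 2.592
v 3.294 -2.427 1.521
v 2.922 -1.985 2.445
v 2.965 -2.523 1.434
v 2.593 -2.08 2.358
v 2.683 -2.735 1.422
v 2.31 -2.293 2.346
v 2.497 -3.028 1.487
v 2.124 -2.586 2.411
v 2.438 -3.351 1.618
v 2.065 -2.909 2.542
v 2.517 -3.648 1.792
v 2.145 -3.206 2.716
v 2.721 -3.868 1.98
v 2.348 -3.426 2.903
v 3.014 -3.972 2.148
v 2.641 -3.53 3.072
v 3.345 -3.944 2.268
v 2.973 -3.501 3.191
v 3.658 -3.786 2.318
v 3.285 -3.344 3.242
v -2.154 -1.041 -1.712
v -1.558 -0.677 -1.224
v -2.222 -2.103 -0.836
v -1.626 -1.739 -0.348
v -2.402 -1.393 -0.403
v -2.361 -0.736 -0.944
v -1.419 -2.044 -1.116
v -1.378 -1.387 -1.657
v -1.105 -1.296 -0.856
v -1.712 -0.894 -0.415
v -2.068 -1.886 -1.645
v -2.675 -1.484 -1.204
f 2 1 5
f 2 5 3
f 3 5 6
f 3 6 4
f 5 1 7
f 5 7 6
f 6 7 8
f 6 8 4
f 7 1 9
f 7 9 8
f 8 9 10
f 8 10 4
f 9 1 11
f 9 11 10
f 10 11 12
f 10 12 4
f 11 1 13
f 11 13 12
f 12 13 14
f 12 14 4
f 13 1 15
f 13 15 14
f 14 15 16
f 14 16 4
f 15 1 17
f 15 17 16
f 16 17 18
f 16 18 4
f 17 1 19
f 17 19 18
f 18 19 20
f 18 20 4
f 19 1 21
f 19 21 20
f 20 21 22
f 20 22 4
f 21 1 23
f 21 23 22
f 22 23 24
f 22 24 4
f 23 1 2
f 23 2 24
f 24 2 3
f 24 3 4
f 26 25 29
f 26 29 27
f 27 29 30
f 27 30 28
f 29 25 31
f 29 31 30
f 30 31 32
f 30 32 28
f 31 25 33
f 31 33 32
f 32 33 34
f 32 34 28
f 33 25 35
f 33 35 34
f 34 35 36
f 34 36 28
f 35 25 37
f 35 37 36
f 36 37 38
f 36 38 28
f 37 25 39
f 37 39 38
f 38 39 40
f 38 40 28
f 39 25 41
f 39 41 40
f 40 41 42
f 40 42 28
f 41 25 43
f 41 43 42
f 42 43 44
f 42 44 28
f 43 25 45
f 43 45 44
f 44 45 46
f 44 46 28
f 45 25 47
f 45 47 46
f 46 47 48
f 46 48 28
f 47 25 49
f 47 49 48
f 48 49 50
f 48 50 28
f 49 25 51
f 49 51 50
f 50 51 52
f 50 52 28
f 51 25 53
f 51 53 52
f 52 53 54
f 52 54 28
f 53 25 55
f 53 55 54
f 54 55 56
f 54 56 28
f 55 25 26
f 55 26 56
f 56 26 27
f 56 27 28
f 57 68 62
f 57 62 58
f 57 58 64
f 57 64 67
f 57 67 68
f 58 62 66
f 62 68 61
f 68 67 59
f 67 64 63
f 64 58 65
f 60 66 61
f 60 61 59
f 60 59 63
f 60 63 65
f 60 65 66
f 61 66 62
f 59 61 68
f 63 59 67
f 65 63 64
f 66 65 58



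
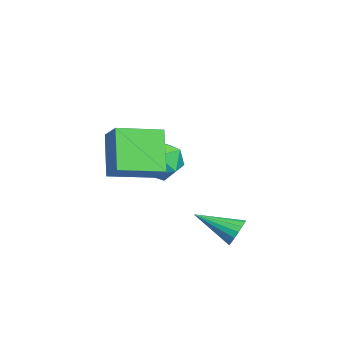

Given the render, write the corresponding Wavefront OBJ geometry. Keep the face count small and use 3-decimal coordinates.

v 0.925 3.245 -2.09
v 1.289 2.946 -2.538
v 0.555 1.655 -1.33
v 1.49 3.009 -2.309
v 1.561 3.126 -2.029
v 1.486 3.27 -1.764
v 1.283 3.408 -1.573
v 0.998 3.509 -1.501
v 0.696 3.55 -1.564
v 0.446 3.52 -1.747
v 0.306 3.427 -2.009
v 0.308 3.293 -2.289
v 0.451 3.147 -2.524
v 0.702 3.024 -2.66
v 1.005 2.951 -2.664
v -0.489 -1.607 2.26
v 0.451 -1.169 3.011
v -1.043 0.13 1.943
v -0.104 0.567 2.695
v 0.724 -1.507 0.685
v 1.663 -1.07 1.437
v 0.169 0.229 0.369
v 1.109 0.667 1.12
v -3.583 1.092 0.139
v -2.895 0.229 0.1
v -4.585 0.351 -1.14
v -3.897 -0.512 -1.179
v -4.537 -0.355 -0.293
v -3.917 0.103 0.498
v -3.563 0.477 -1.538
v -2.943 0.935 -0.747
v -2.883 -0.151 -0.936
v -3.485 -0.665 -0.167
v -3.995 1.245 -0.873
v -4.597 0.731 -0.104
f 2 1 4
f 2 4 3
f 4 1 5
f 4 5 3
f 5 1 6
f 5 6 3
f 6 1 7
f 6 7 3
f 7 1 8
f 7 8 3
f 8 1 9
f 8 9 3
f 9 1 10
f 9 10 3
f 10 1 11
f 10 11 3
f 11 1 12
f 11 12 3
f 12 1 13
f 12 13 3
f 13 1 14
f 13 14 3
f 14 1 15
f 14 15 3
f 15 1 2
f 15 2 3
f 17 19 16
f 20 17 16
f 16 19 18
f 18 20 16
f 17 23 19
f 21 17 20
f 21 23 17
f 19 23 18
f 22 20 18
f 18 23 22
f 22 21 20
f 23 21 22
f 24 35 29
f 24 29 25
f 24 25 31
f 24 31 34
f 24 34 35
f 25 29 33
f 29 35 28
f 35 34 26
f 34 31 30
f 31 25 32
f 27 33 28
f 27 28 26
f 27 26 30
f 27 30 32
f 27 32 33
f 28 33 29
f 26 28 35
f 30 26 34
f 32 30 31
f 33 32 25

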